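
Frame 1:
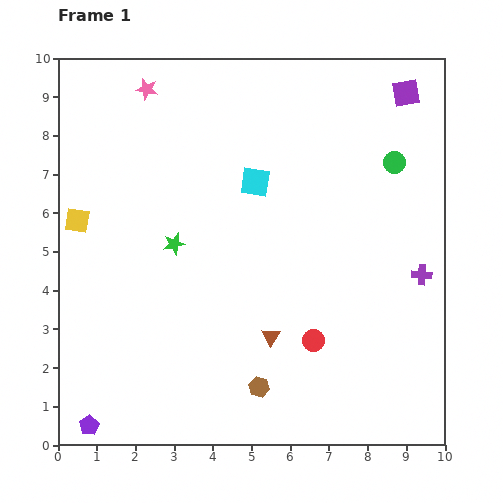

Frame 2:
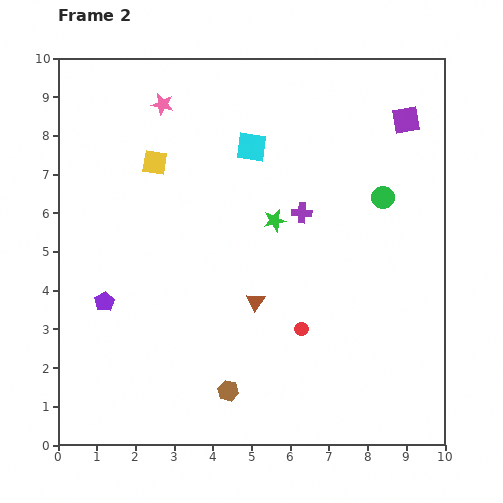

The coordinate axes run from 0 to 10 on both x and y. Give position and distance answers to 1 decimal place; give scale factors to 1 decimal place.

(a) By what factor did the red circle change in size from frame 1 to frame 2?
0.6×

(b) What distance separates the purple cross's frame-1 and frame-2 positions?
3.5

The purple cross moved from (9.4, 4.4) to (6.3, 6.0), a distance of √(3.1² + 1.6²) ≈ 3.5.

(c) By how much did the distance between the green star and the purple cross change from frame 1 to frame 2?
-5.7

Distance in frame 1: 6.4. Distance in frame 2: 0.7.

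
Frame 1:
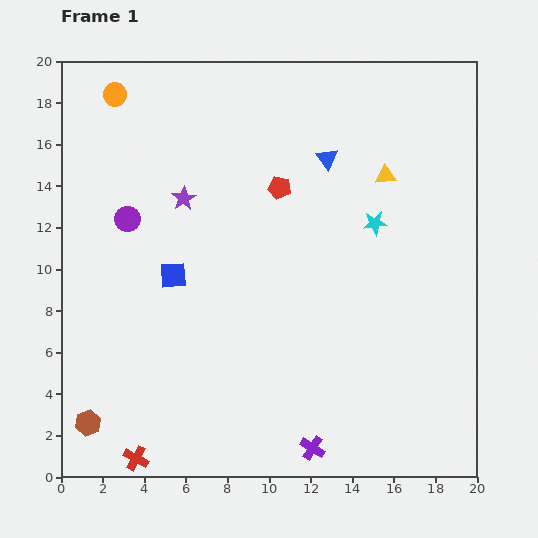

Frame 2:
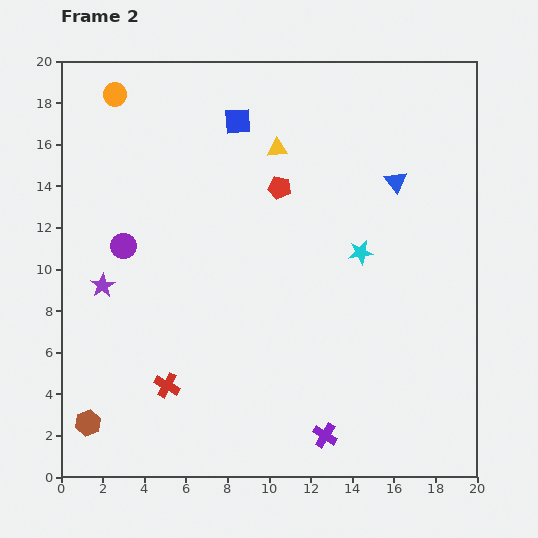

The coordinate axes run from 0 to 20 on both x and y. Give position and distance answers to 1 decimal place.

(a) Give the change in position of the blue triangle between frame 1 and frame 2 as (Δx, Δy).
(3.3, -1.1)

The blue triangle was at (12.8, 15.3) in frame 1 and (16.1, 14.2) in frame 2.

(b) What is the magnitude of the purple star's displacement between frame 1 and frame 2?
5.7

The purple star moved from (5.9, 13.4) to (2.0, 9.2), a distance of √(3.9² + 4.2²) ≈ 5.7.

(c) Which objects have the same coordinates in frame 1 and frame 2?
the brown hexagon, the red pentagon, the orange circle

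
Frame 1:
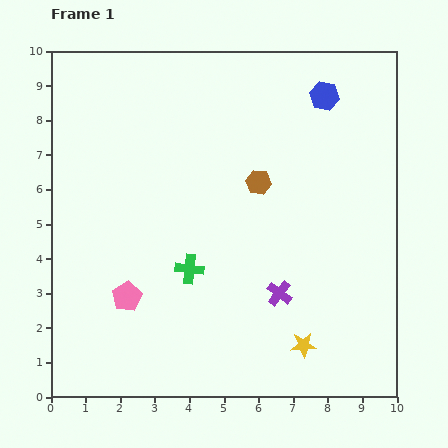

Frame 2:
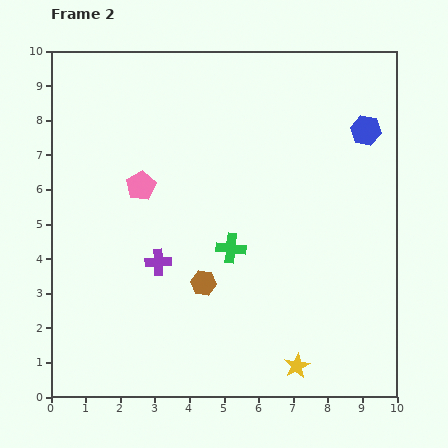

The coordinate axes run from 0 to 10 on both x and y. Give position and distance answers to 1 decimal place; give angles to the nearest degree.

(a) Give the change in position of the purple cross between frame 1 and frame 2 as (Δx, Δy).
(-3.5, 0.9)

The purple cross was at (6.6, 3.0) in frame 1 and (3.1, 3.9) in frame 2.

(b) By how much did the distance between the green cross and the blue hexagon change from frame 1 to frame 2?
-1.1

Distance in frame 1: 6.3. Distance in frame 2: 5.2.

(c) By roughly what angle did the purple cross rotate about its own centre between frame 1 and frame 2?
39° counter-clockwise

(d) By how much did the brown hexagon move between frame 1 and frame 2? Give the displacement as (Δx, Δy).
(-1.6, -2.9)

The brown hexagon was at (6.0, 6.2) in frame 1 and (4.4, 3.3) in frame 2.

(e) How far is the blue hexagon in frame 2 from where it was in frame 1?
1.6

The blue hexagon moved from (7.9, 8.7) to (9.1, 7.7), a distance of √(1.2² + 1.0²) ≈ 1.6.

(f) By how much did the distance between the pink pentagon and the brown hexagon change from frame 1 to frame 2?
-1.7

Distance in frame 1: 5.0. Distance in frame 2: 3.3.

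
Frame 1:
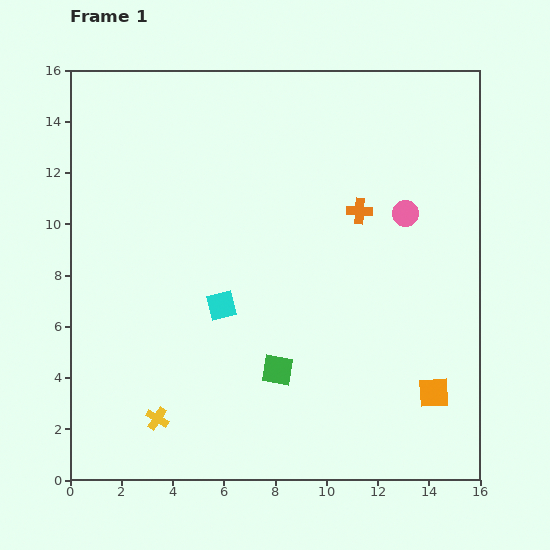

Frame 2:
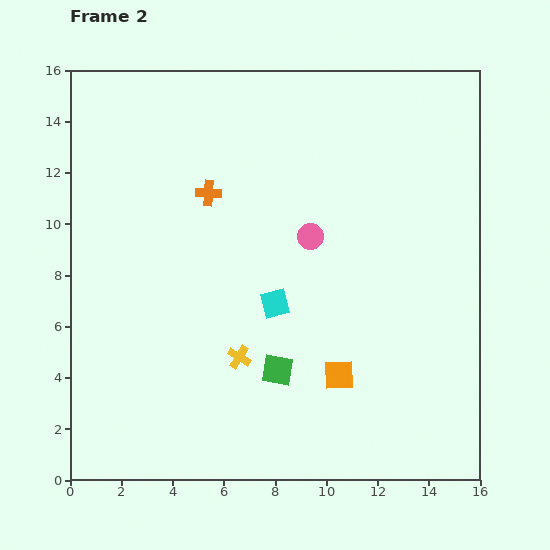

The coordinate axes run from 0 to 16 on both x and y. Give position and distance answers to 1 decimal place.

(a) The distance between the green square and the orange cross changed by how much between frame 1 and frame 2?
+0.4

Distance in frame 1: 7.0. Distance in frame 2: 7.4.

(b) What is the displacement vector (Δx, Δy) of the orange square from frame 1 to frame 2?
(-3.7, 0.7)

The orange square was at (14.2, 3.4) in frame 1 and (10.5, 4.1) in frame 2.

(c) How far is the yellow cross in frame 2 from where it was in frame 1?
4.0

The yellow cross moved from (3.4, 2.4) to (6.6, 4.8), a distance of √(3.2² + 2.4²) ≈ 4.0.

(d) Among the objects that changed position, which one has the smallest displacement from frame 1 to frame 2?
the cyan square

(moved 2.1)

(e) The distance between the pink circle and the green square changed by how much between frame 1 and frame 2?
-2.5

Distance in frame 1: 7.9. Distance in frame 2: 5.4.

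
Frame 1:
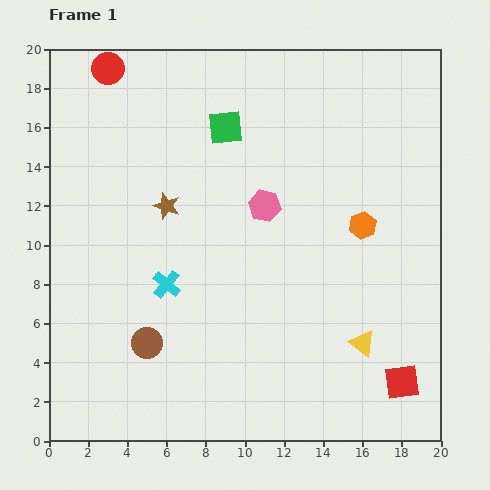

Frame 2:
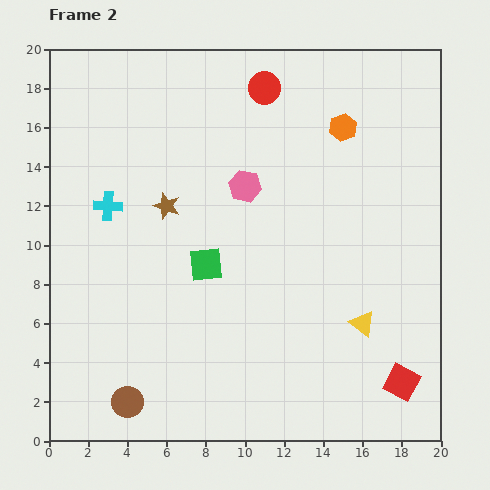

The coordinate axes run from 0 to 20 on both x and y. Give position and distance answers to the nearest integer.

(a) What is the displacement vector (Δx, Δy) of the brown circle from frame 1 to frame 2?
(-1, -3)

The brown circle was at (5, 5) in frame 1 and (4, 2) in frame 2.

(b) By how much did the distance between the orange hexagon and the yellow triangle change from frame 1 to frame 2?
+4

Distance in frame 1: 6. Distance in frame 2: 10.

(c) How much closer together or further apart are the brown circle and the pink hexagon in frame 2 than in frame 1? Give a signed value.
+4

Distance in frame 1: 9. Distance in frame 2: 13.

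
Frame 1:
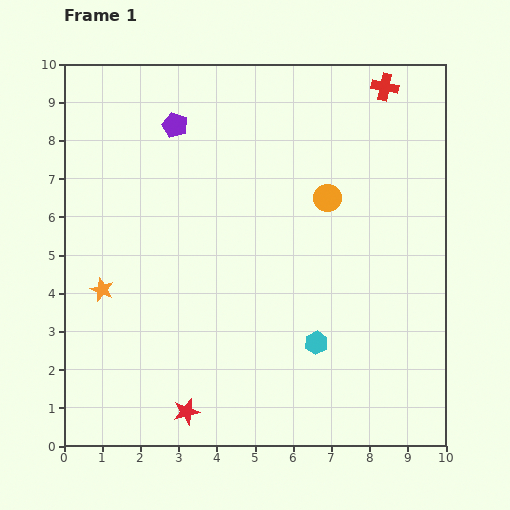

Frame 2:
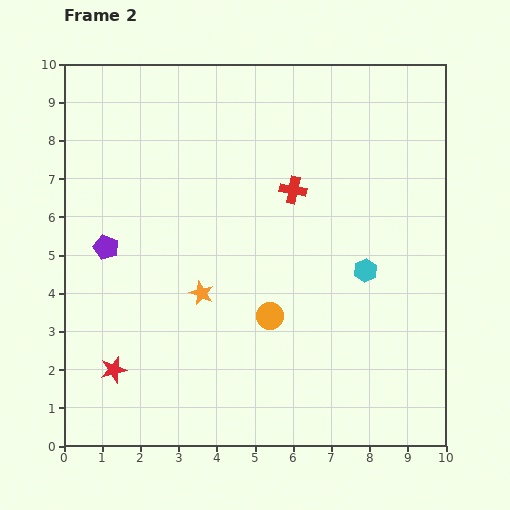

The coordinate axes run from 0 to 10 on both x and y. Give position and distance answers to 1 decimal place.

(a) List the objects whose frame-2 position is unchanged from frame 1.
none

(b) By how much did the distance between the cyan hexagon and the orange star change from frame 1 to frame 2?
-1.5

Distance in frame 1: 5.8. Distance in frame 2: 4.3.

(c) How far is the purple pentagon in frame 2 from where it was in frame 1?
3.7

The purple pentagon moved from (2.9, 8.4) to (1.1, 5.2), a distance of √(1.8² + 3.2²) ≈ 3.7.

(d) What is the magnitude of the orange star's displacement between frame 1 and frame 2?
2.6

The orange star moved from (1.0, 4.1) to (3.6, 4.0), a distance of √(2.6² + 0.1²) ≈ 2.6.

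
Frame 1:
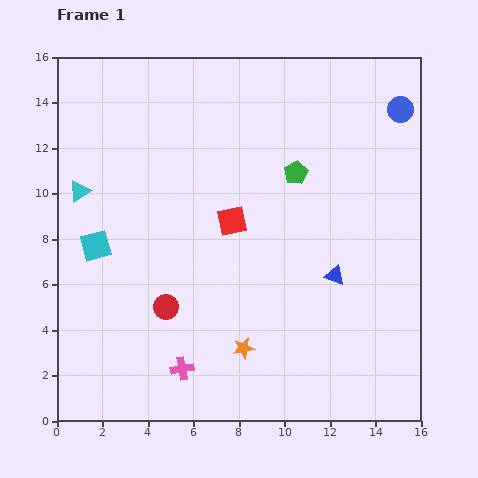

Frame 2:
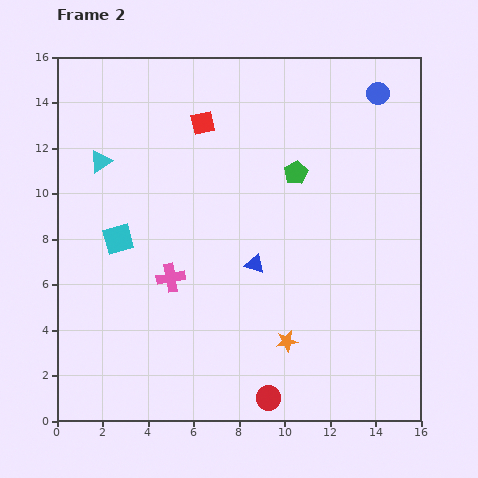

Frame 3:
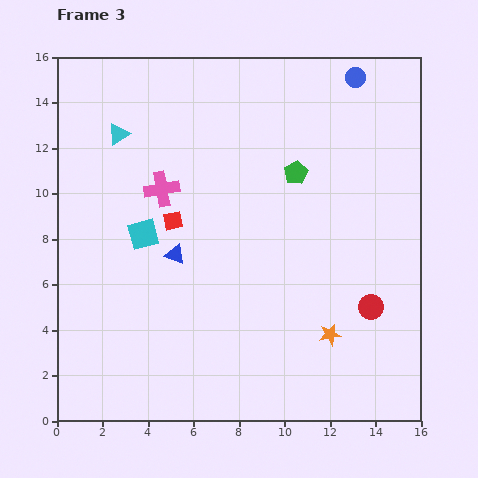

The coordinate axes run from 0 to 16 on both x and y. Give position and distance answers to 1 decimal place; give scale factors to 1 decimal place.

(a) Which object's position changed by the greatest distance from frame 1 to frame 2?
the red circle

(moved 6.0; next 4.5)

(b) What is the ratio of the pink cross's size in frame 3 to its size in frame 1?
1.5×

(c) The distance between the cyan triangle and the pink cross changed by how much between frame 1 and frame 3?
-5.9

Distance in frame 1: 9.0. Distance in frame 3: 3.1.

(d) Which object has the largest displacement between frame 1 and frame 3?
the red circle

(moved 9.0; next 8.0)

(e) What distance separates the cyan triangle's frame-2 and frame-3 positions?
1.4

The cyan triangle moved from (1.9, 11.4) to (2.7, 12.6), a distance of √(0.8² + 1.2²) ≈ 1.4.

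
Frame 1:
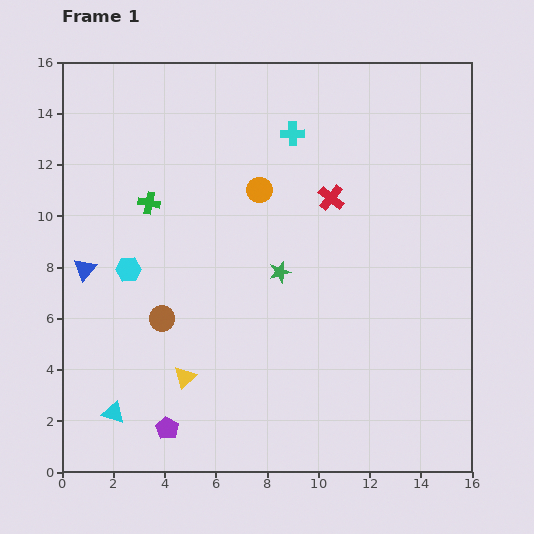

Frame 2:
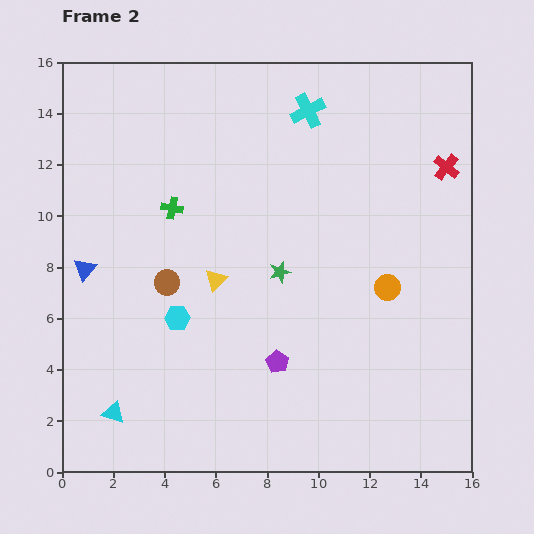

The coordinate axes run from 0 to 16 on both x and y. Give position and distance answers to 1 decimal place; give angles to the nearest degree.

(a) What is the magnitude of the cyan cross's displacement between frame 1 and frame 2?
1.1

The cyan cross moved from (9.0, 13.2) to (9.6, 14.1), a distance of √(0.6² + 0.9²) ≈ 1.1.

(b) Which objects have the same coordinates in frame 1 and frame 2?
the green star, the cyan triangle, the blue triangle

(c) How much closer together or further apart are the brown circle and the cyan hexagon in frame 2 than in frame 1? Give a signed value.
-0.8

Distance in frame 1: 2.3. Distance in frame 2: 1.5.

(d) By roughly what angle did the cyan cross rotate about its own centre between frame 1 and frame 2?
26° counter-clockwise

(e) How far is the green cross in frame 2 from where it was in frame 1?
0.9

The green cross moved from (3.4, 10.5) to (4.3, 10.3), a distance of √(0.9² + 0.2²) ≈ 0.9.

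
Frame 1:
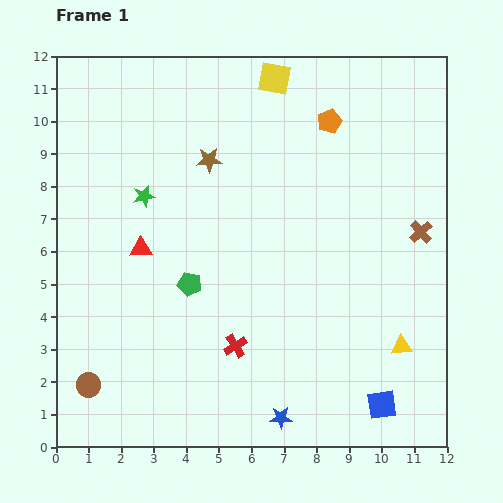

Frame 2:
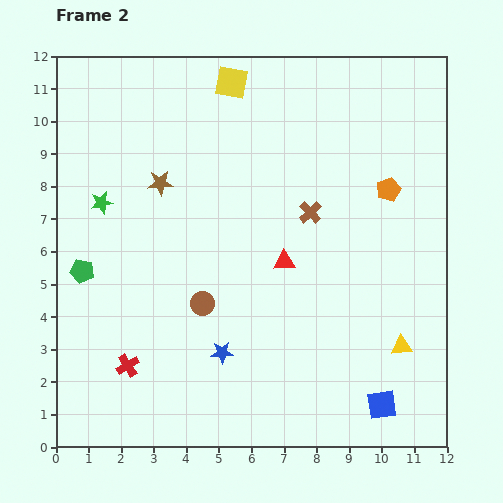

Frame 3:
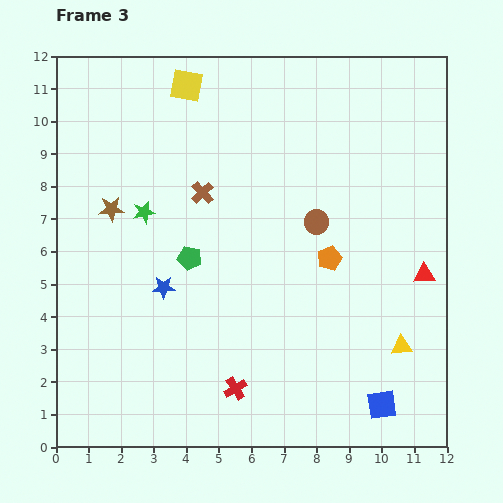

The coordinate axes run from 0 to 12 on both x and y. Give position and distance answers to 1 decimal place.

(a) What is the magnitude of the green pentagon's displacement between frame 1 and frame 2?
3.3

The green pentagon moved from (4.1, 5.0) to (0.8, 5.4), a distance of √(3.3² + 0.4²) ≈ 3.3.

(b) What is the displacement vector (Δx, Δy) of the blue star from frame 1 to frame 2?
(-1.8, 2.0)

The blue star was at (6.9, 0.9) in frame 1 and (5.1, 2.9) in frame 2.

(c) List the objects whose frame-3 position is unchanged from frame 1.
the blue square, the yellow triangle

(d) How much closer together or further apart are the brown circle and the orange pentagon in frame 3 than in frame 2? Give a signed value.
-5.5

Distance in frame 2: 6.7. Distance in frame 3: 1.2.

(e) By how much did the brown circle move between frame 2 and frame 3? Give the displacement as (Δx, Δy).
(3.5, 2.5)

The brown circle was at (4.5, 4.4) in frame 2 and (8.0, 6.9) in frame 3.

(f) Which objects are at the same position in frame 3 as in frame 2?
the blue square, the yellow triangle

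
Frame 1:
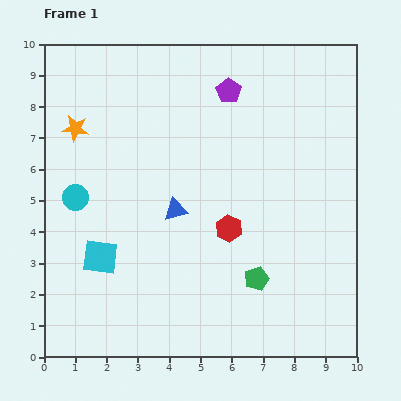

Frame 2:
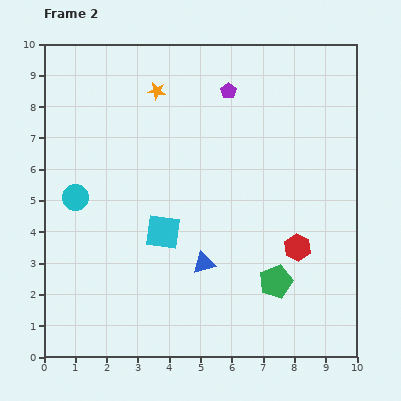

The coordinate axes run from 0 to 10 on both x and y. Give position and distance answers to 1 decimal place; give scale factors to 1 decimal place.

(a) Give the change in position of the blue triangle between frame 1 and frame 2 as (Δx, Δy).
(0.9, -1.7)

The blue triangle was at (4.2, 4.7) in frame 1 and (5.1, 3.0) in frame 2.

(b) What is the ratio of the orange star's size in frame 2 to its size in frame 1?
0.6×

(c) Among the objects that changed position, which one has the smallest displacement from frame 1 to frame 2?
the green pentagon

(moved 0.6)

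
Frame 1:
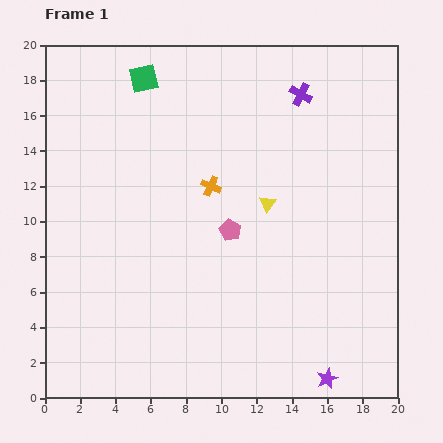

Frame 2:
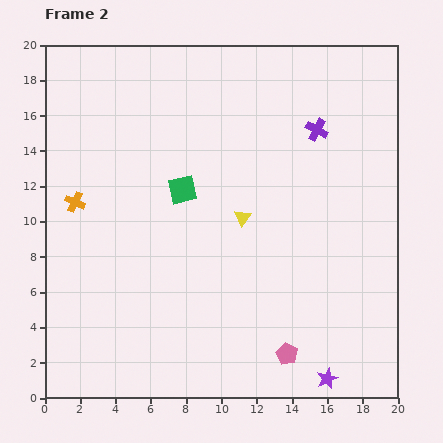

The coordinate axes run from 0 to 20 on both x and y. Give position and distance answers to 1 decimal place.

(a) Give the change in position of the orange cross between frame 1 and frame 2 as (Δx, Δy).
(-7.7, -0.9)

The orange cross was at (9.4, 12.0) in frame 1 and (1.7, 11.1) in frame 2.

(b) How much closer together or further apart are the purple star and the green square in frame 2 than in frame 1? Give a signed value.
-6.4

Distance in frame 1: 19.9. Distance in frame 2: 13.5.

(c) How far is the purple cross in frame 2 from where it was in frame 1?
2.2

The purple cross moved from (14.5, 17.2) to (15.4, 15.2), a distance of √(0.9² + 2.0²) ≈ 2.2.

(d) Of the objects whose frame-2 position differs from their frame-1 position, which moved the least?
the yellow triangle

(moved 1.6)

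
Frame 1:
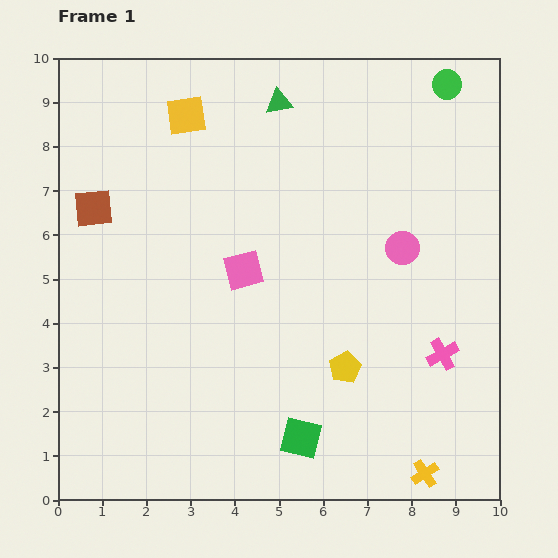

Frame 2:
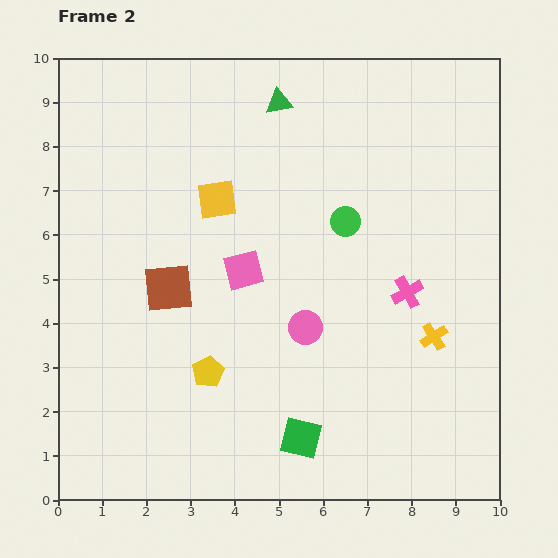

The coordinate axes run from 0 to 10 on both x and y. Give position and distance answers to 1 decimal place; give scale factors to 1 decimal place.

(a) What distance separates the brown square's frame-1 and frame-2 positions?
2.5

The brown square moved from (0.8, 6.6) to (2.5, 4.8), a distance of √(1.7² + 1.8²) ≈ 2.5.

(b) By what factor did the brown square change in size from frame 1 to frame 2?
1.3×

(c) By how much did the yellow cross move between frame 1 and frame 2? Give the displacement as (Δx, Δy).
(0.2, 3.1)

The yellow cross was at (8.3, 0.6) in frame 1 and (8.5, 3.7) in frame 2.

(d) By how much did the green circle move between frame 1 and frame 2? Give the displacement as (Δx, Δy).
(-2.3, -3.1)

The green circle was at (8.8, 9.4) in frame 1 and (6.5, 6.3) in frame 2.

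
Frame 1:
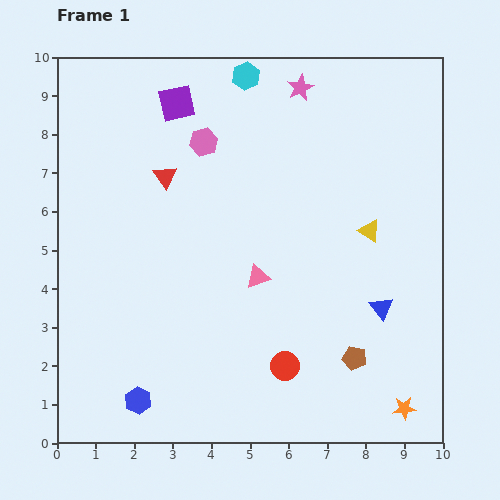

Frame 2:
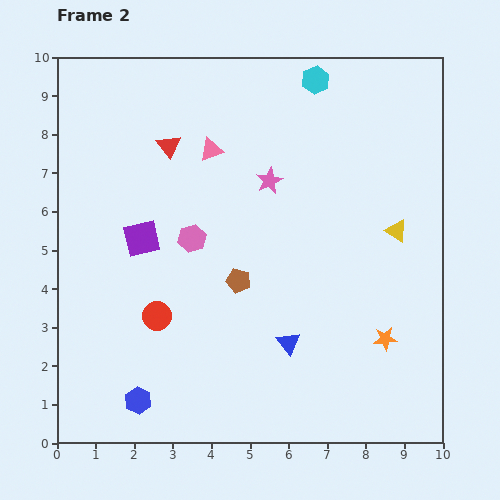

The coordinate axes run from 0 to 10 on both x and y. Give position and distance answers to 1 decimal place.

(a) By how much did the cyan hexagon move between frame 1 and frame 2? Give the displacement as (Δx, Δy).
(1.8, -0.1)

The cyan hexagon was at (4.9, 9.5) in frame 1 and (6.7, 9.4) in frame 2.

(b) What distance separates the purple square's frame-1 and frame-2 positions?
3.6

The purple square moved from (3.1, 8.8) to (2.2, 5.3), a distance of √(0.9² + 3.5²) ≈ 3.6.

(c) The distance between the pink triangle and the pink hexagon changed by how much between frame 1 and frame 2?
-1.4

Distance in frame 1: 3.8. Distance in frame 2: 2.4.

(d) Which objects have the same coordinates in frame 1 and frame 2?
the blue hexagon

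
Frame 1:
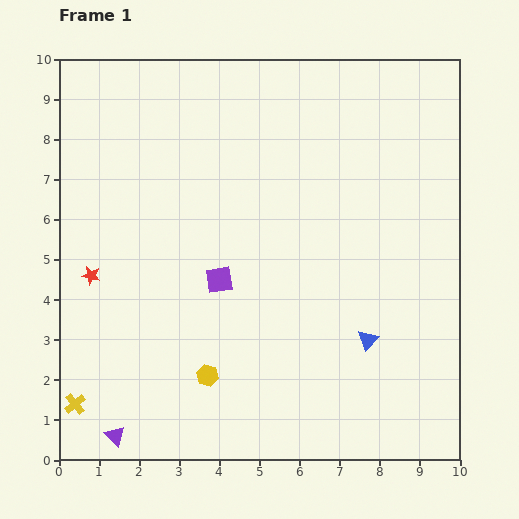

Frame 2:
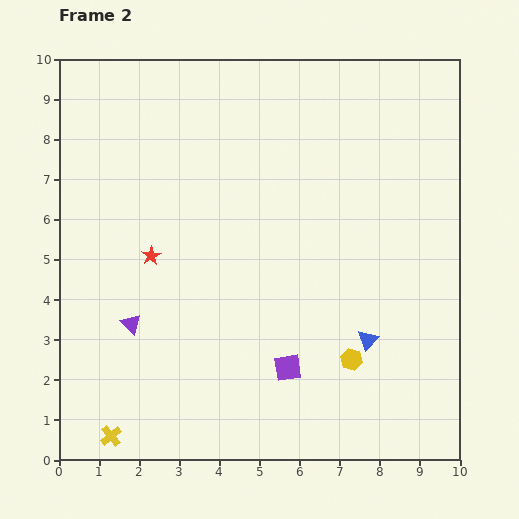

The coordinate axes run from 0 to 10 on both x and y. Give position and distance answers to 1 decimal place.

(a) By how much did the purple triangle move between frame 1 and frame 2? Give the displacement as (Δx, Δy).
(0.4, 2.8)

The purple triangle was at (1.4, 0.6) in frame 1 and (1.8, 3.4) in frame 2.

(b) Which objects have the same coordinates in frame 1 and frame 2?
the blue triangle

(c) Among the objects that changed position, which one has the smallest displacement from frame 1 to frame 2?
the yellow cross

(moved 1.2)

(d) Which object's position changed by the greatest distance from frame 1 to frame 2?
the yellow hexagon

(moved 3.6; next 2.8)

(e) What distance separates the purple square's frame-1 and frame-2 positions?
2.8

The purple square moved from (4.0, 4.5) to (5.7, 2.3), a distance of √(1.7² + 2.2²) ≈ 2.8.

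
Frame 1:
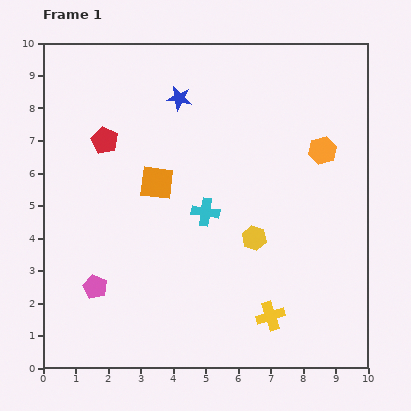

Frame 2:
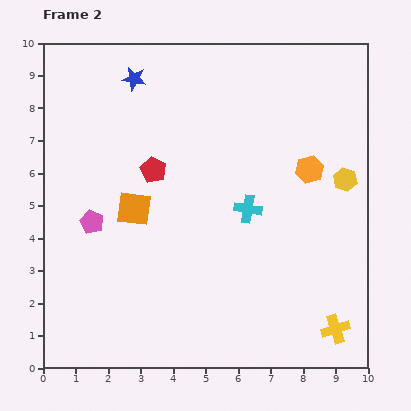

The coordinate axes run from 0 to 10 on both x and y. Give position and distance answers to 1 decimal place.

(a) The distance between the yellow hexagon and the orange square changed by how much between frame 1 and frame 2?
+3.2

Distance in frame 1: 3.4. Distance in frame 2: 6.6.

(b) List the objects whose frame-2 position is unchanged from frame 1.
none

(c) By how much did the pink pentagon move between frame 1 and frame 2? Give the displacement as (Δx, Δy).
(-0.1, 2.0)

The pink pentagon was at (1.6, 2.5) in frame 1 and (1.5, 4.5) in frame 2.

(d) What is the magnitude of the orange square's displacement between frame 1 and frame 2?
1.1

The orange square moved from (3.5, 5.7) to (2.8, 4.9), a distance of √(0.7² + 0.8²) ≈ 1.1.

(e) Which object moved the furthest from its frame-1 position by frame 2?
the yellow hexagon

(moved 3.3; next 2.0)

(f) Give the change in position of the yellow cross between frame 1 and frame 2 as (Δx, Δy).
(2.0, -0.4)

The yellow cross was at (7.0, 1.6) in frame 1 and (9.0, 1.2) in frame 2.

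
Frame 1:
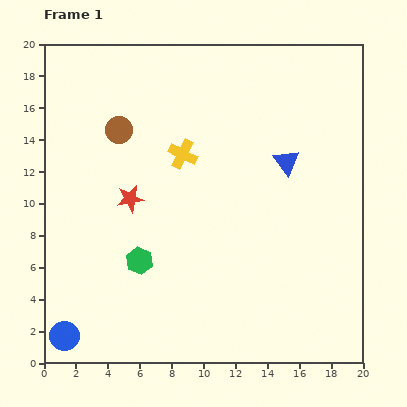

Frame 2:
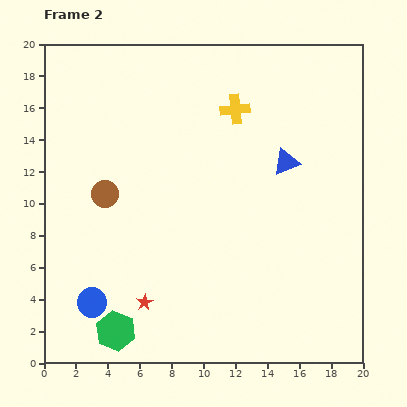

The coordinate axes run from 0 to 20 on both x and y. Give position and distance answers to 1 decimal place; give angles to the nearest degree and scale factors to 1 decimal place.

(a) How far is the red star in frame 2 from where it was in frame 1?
6.6

The red star moved from (5.4, 10.3) to (6.3, 3.8), a distance of √(0.9² + 6.5²) ≈ 6.6.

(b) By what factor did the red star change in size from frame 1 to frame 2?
0.6×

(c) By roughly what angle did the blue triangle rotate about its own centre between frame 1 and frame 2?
45° clockwise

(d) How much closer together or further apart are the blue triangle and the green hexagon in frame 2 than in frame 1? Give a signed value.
+4.0

Distance in frame 1: 11.1. Distance in frame 2: 15.1.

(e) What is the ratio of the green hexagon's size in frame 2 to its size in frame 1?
1.5×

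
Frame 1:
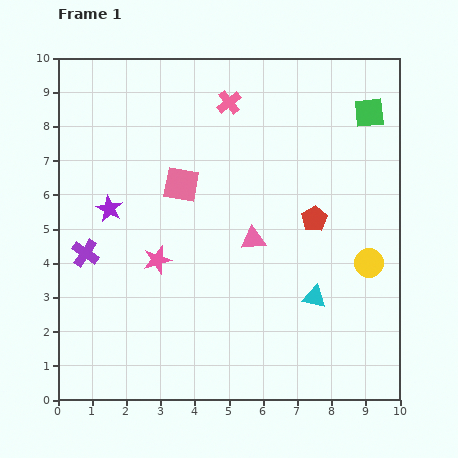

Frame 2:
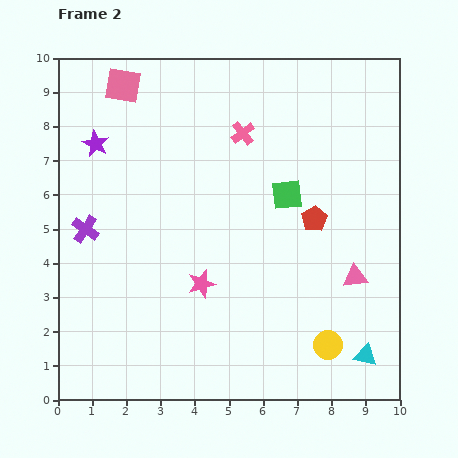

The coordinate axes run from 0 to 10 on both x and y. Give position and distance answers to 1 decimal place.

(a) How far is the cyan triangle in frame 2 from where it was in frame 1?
2.3

The cyan triangle moved from (7.5, 3.0) to (9.0, 1.3), a distance of √(1.5² + 1.7²) ≈ 2.3.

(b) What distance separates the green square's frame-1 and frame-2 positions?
3.4

The green square moved from (9.1, 8.4) to (6.7, 6.0), a distance of √(2.4² + 2.4²) ≈ 3.4.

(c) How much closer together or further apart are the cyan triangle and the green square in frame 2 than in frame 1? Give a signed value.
-0.4

Distance in frame 1: 5.6. Distance in frame 2: 5.2.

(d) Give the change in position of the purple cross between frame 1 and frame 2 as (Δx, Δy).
(0.0, 0.7)

The purple cross was at (0.8, 4.3) in frame 1 and (0.8, 5.0) in frame 2.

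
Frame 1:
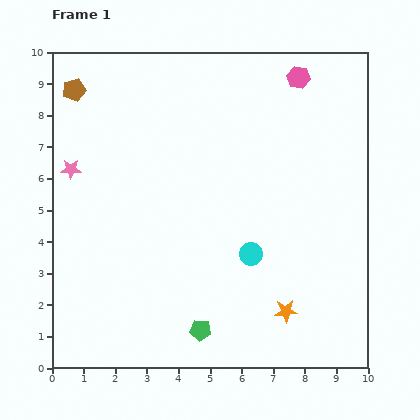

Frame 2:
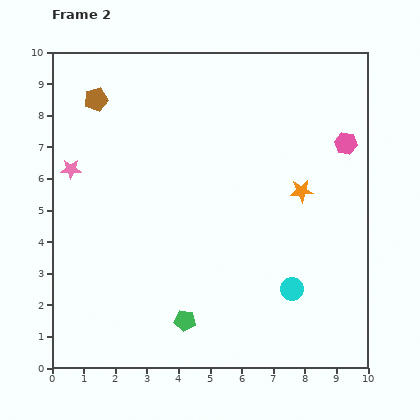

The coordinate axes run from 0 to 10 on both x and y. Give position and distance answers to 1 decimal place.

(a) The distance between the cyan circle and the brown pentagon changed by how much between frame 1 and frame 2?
+1.0

Distance in frame 1: 7.6. Distance in frame 2: 8.6.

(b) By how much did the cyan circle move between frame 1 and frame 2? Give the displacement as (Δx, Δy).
(1.3, -1.1)

The cyan circle was at (6.3, 3.6) in frame 1 and (7.6, 2.5) in frame 2.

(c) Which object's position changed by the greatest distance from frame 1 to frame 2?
the orange star

(moved 3.8; next 2.6)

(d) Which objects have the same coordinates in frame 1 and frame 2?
the pink star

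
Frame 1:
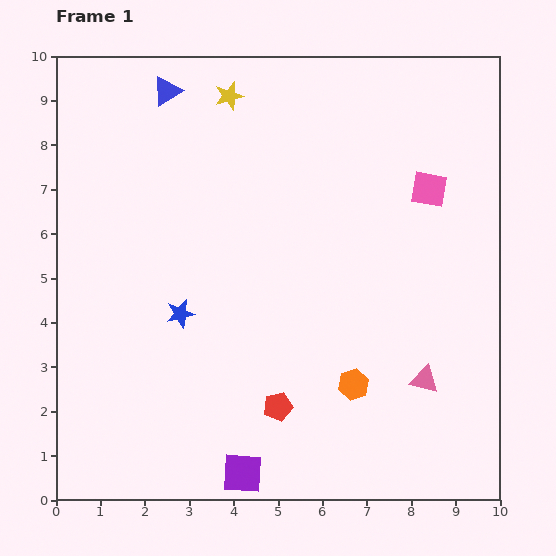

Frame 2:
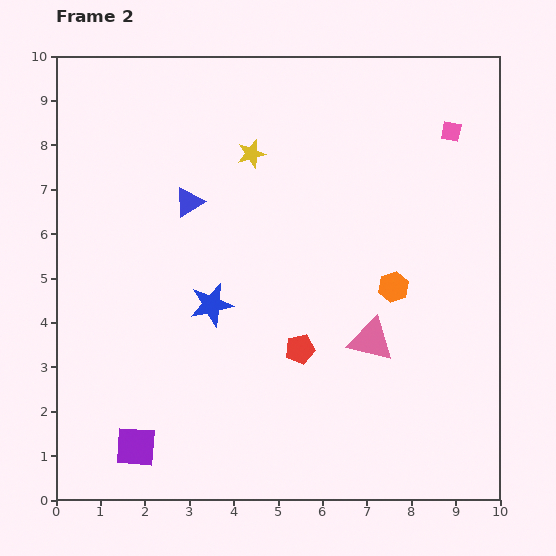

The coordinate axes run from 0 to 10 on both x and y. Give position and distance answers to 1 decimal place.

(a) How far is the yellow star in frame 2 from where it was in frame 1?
1.4

The yellow star moved from (3.9, 9.1) to (4.4, 7.8), a distance of √(0.5² + 1.3²) ≈ 1.4.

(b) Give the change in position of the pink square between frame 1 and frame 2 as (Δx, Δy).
(0.5, 1.3)

The pink square was at (8.4, 7.0) in frame 1 and (8.9, 8.3) in frame 2.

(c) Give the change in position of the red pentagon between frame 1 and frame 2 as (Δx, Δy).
(0.5, 1.3)

The red pentagon was at (5.0, 2.1) in frame 1 and (5.5, 3.4) in frame 2.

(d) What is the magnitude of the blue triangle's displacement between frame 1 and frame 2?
2.5

The blue triangle moved from (2.5, 9.2) to (3.0, 6.7), a distance of √(0.5² + 2.5²) ≈ 2.5.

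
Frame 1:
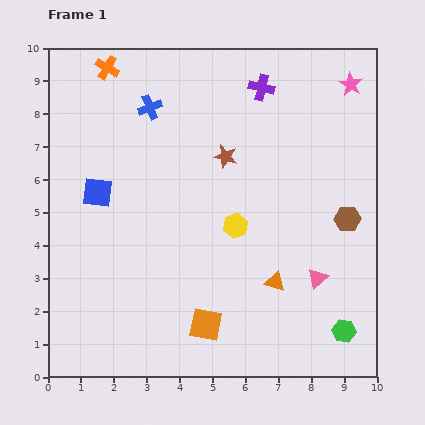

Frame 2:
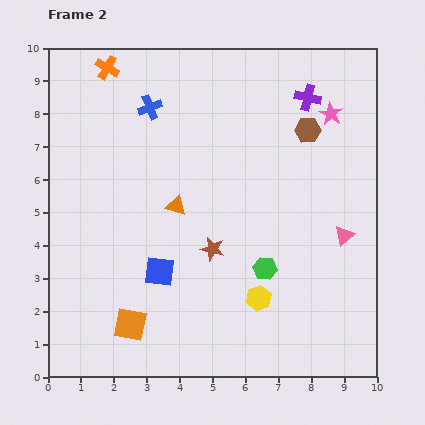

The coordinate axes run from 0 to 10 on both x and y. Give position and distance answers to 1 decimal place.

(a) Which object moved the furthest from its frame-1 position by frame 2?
the orange triangle

(moved 3.8; next 3.1)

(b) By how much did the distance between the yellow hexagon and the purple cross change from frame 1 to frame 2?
+2.0

Distance in frame 1: 4.3. Distance in frame 2: 6.3.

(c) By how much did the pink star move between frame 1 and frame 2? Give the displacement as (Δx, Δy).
(-0.6, -0.9)

The pink star was at (9.2, 8.9) in frame 1 and (8.6, 8.0) in frame 2.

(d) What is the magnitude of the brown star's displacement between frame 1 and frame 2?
2.8

The brown star moved from (5.4, 6.7) to (5.0, 3.9), a distance of √(0.4² + 2.8²) ≈ 2.8.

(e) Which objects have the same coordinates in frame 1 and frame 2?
the orange cross, the blue cross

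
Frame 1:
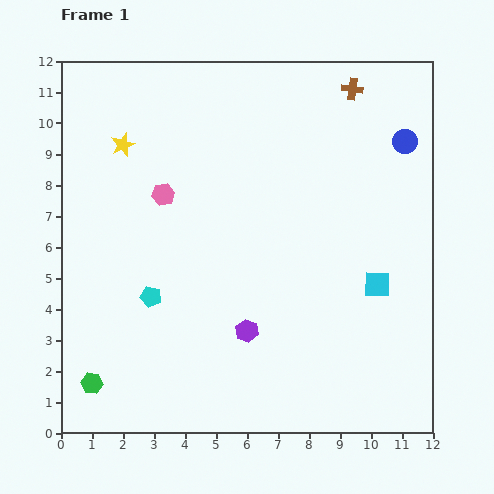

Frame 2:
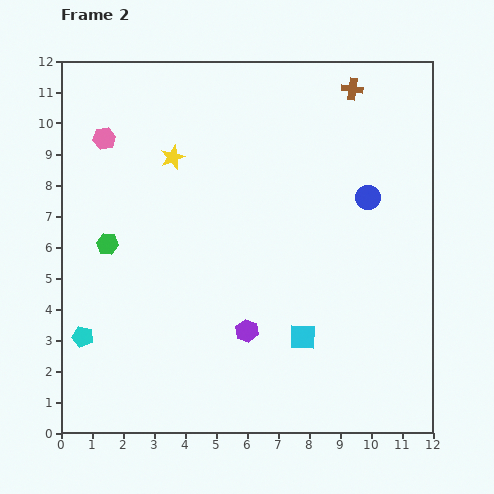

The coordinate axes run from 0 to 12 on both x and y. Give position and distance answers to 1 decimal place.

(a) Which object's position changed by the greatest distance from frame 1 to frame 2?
the green hexagon

(moved 4.5; next 2.9)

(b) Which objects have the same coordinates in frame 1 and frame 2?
the brown cross, the purple hexagon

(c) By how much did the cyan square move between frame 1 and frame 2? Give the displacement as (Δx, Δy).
(-2.4, -1.7)

The cyan square was at (10.2, 4.8) in frame 1 and (7.8, 3.1) in frame 2.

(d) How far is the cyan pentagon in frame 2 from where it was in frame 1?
2.6

The cyan pentagon moved from (2.9, 4.4) to (0.7, 3.1), a distance of √(2.2² + 1.3²) ≈ 2.6.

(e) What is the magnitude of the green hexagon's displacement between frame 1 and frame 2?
4.5

The green hexagon moved from (1.0, 1.6) to (1.5, 6.1), a distance of √(0.5² + 4.5²) ≈ 4.5.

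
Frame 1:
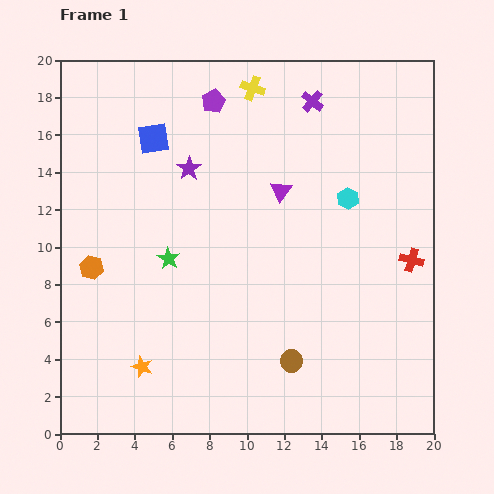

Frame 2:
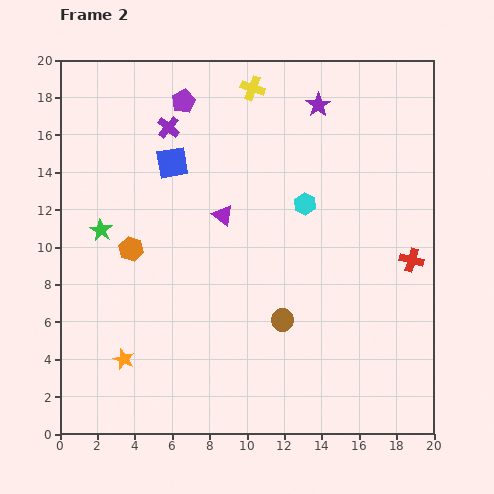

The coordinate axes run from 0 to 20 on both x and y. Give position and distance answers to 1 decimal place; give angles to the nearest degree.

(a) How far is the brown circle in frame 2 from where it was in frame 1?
2.3

The brown circle moved from (12.4, 3.9) to (11.9, 6.1), a distance of √(0.5² + 2.2²) ≈ 2.3.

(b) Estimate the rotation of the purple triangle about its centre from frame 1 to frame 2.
26° counter-clockwise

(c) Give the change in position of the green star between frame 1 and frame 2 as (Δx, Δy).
(-3.6, 1.5)

The green star was at (5.8, 9.4) in frame 1 and (2.2, 10.9) in frame 2.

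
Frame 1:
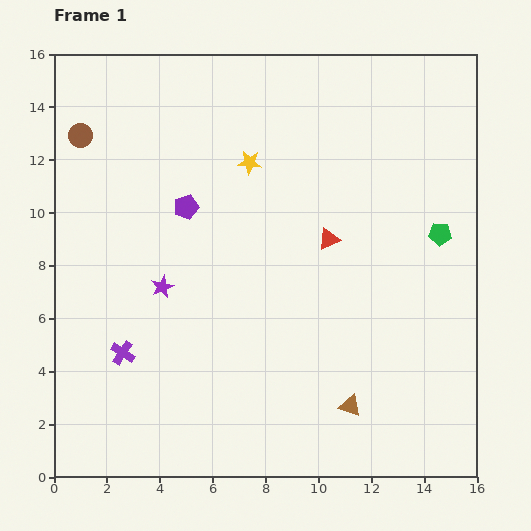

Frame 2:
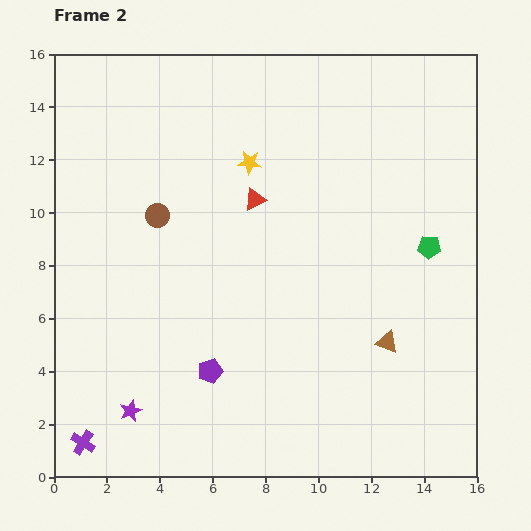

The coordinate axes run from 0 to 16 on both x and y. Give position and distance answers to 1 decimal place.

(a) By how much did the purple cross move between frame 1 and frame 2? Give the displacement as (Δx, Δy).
(-1.5, -3.4)

The purple cross was at (2.6, 4.7) in frame 1 and (1.1, 1.3) in frame 2.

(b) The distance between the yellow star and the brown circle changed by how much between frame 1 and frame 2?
-2.5

Distance in frame 1: 6.5. Distance in frame 2: 4.0.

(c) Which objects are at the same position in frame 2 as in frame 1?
the yellow star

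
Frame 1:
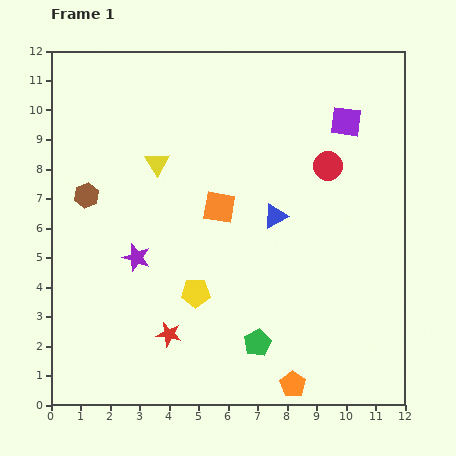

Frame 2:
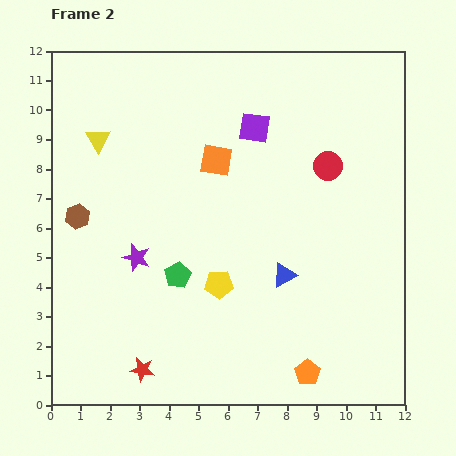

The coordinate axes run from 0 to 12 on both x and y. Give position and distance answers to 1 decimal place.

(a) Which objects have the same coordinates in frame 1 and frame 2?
the red circle, the purple star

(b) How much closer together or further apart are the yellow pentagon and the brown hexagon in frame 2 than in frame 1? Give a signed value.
+0.3

Distance in frame 1: 5.0. Distance in frame 2: 5.3.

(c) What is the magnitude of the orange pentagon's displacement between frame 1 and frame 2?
0.6

The orange pentagon moved from (8.2, 0.7) to (8.7, 1.1), a distance of √(0.5² + 0.4²) ≈ 0.6.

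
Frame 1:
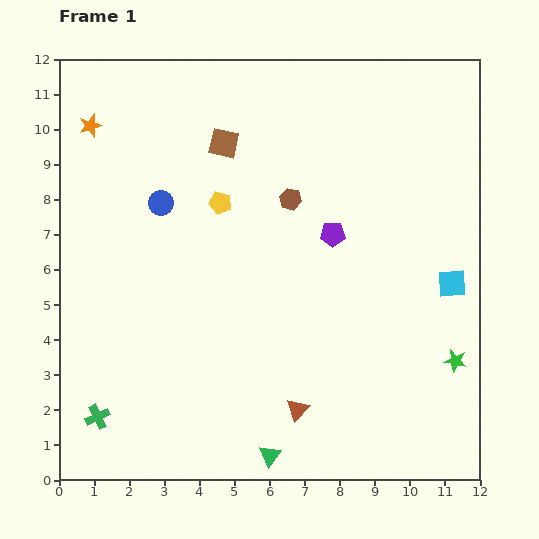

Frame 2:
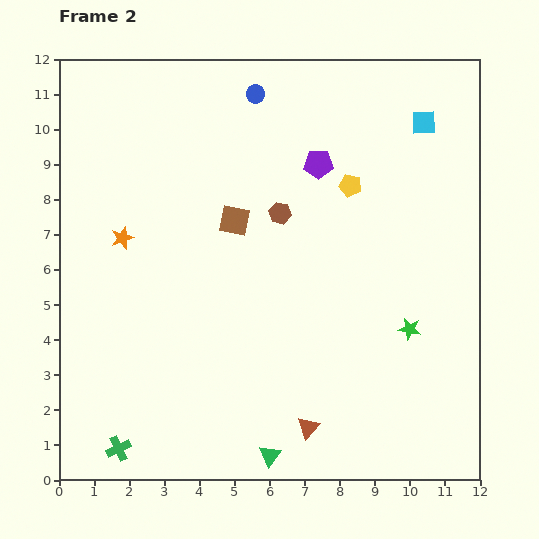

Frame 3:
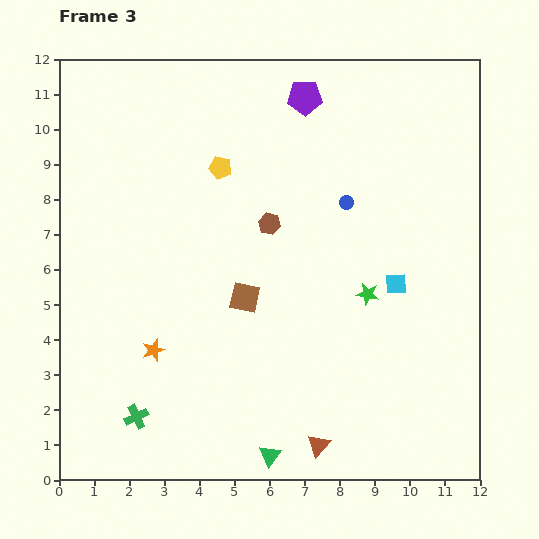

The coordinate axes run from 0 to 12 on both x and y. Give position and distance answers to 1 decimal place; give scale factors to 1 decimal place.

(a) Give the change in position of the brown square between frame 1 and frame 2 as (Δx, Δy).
(0.3, -2.2)

The brown square was at (4.7, 9.6) in frame 1 and (5.0, 7.4) in frame 2.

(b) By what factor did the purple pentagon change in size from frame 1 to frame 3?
1.4×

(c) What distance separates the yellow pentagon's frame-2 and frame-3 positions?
3.7

The yellow pentagon moved from (8.3, 8.4) to (4.6, 8.9), a distance of √(3.7² + 0.5²) ≈ 3.7.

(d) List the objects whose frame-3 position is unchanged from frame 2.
the green triangle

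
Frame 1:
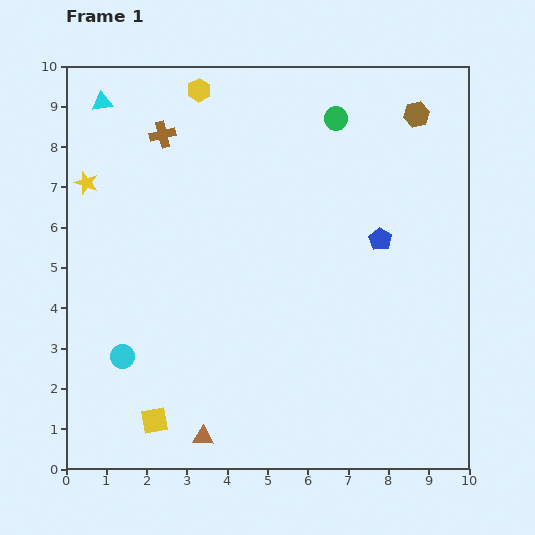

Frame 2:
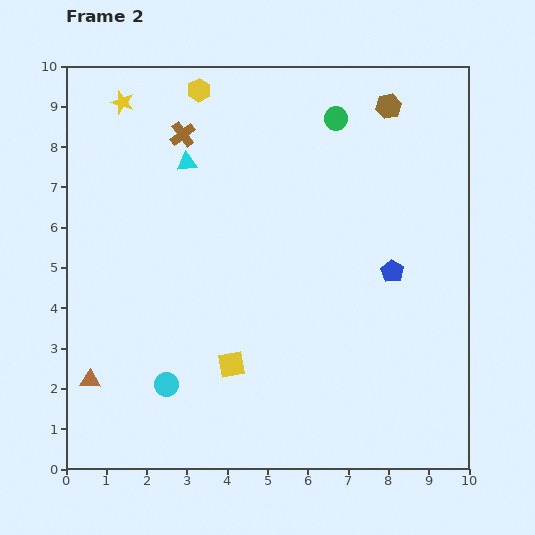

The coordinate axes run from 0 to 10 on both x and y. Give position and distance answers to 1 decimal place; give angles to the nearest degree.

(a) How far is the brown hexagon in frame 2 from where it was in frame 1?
0.7

The brown hexagon moved from (8.7, 8.8) to (8.0, 9.0), a distance of √(0.7² + 0.2²) ≈ 0.7.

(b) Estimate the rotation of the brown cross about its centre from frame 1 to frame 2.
23° counter-clockwise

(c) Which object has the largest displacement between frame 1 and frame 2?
the brown triangle

(moved 3.1; next 2.6)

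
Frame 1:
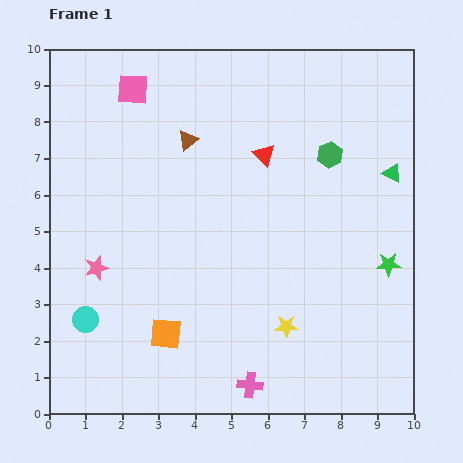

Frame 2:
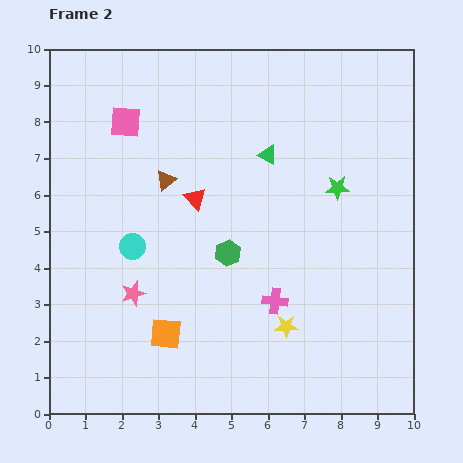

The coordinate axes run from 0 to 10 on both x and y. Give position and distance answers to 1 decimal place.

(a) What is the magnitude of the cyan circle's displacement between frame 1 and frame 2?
2.4

The cyan circle moved from (1.0, 2.6) to (2.3, 4.6), a distance of √(1.3² + 2.0²) ≈ 2.4.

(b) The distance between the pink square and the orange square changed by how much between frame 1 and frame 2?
-0.9

Distance in frame 1: 6.8. Distance in frame 2: 5.9.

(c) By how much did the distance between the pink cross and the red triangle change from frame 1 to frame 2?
-2.7

Distance in frame 1: 6.3. Distance in frame 2: 3.6.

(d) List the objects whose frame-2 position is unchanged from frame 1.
the yellow star, the orange square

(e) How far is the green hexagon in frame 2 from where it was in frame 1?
3.9

The green hexagon moved from (7.7, 7.1) to (4.9, 4.4), a distance of √(2.8² + 2.7²) ≈ 3.9.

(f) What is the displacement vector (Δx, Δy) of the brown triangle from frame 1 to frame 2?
(-0.6, -1.1)

The brown triangle was at (3.8, 7.5) in frame 1 and (3.2, 6.4) in frame 2.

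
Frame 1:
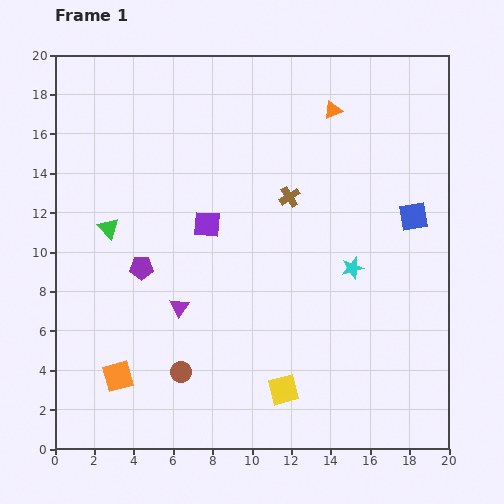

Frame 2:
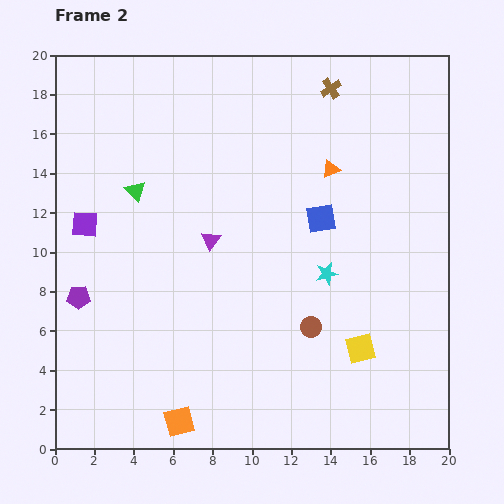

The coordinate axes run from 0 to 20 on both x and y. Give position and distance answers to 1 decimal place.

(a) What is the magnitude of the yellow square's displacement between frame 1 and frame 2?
4.4

The yellow square moved from (11.6, 3.0) to (15.5, 5.1), a distance of √(3.9² + 2.1²) ≈ 4.4.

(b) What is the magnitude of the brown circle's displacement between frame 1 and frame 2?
7.0

The brown circle moved from (6.4, 3.9) to (13.0, 6.2), a distance of √(6.6² + 2.3²) ≈ 7.0.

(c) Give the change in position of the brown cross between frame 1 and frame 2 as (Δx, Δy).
(2.1, 5.5)

The brown cross was at (11.9, 12.8) in frame 1 and (14.0, 18.3) in frame 2.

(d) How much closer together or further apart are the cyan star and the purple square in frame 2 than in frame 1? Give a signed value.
+4.9

Distance in frame 1: 7.7. Distance in frame 2: 12.6.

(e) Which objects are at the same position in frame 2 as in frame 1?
none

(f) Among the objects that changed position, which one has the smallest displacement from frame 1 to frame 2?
the cyan star

(moved 1.3)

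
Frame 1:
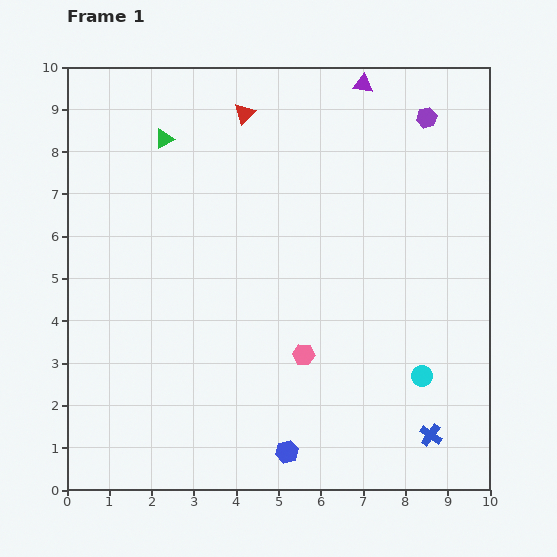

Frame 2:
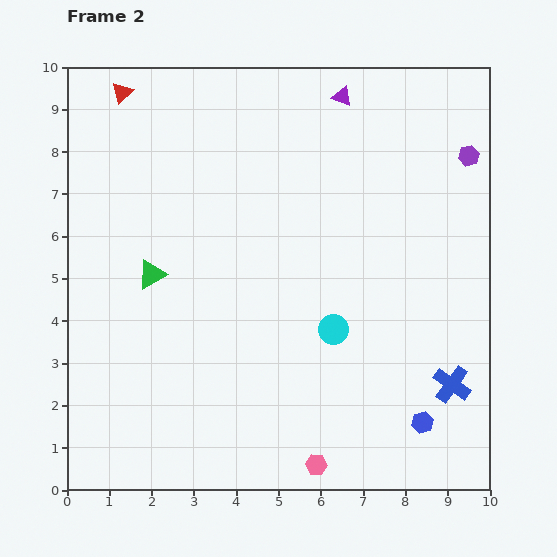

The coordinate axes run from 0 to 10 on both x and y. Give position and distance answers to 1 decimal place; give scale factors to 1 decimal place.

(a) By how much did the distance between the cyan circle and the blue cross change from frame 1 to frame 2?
+1.7

Distance in frame 1: 1.4. Distance in frame 2: 3.1.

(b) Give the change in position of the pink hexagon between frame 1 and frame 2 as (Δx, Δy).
(0.3, -2.6)

The pink hexagon was at (5.6, 3.2) in frame 1 and (5.9, 0.6) in frame 2.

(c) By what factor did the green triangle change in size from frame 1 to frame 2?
1.5×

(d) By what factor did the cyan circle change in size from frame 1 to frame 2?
1.4×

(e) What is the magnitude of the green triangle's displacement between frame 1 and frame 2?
3.2

The green triangle moved from (2.3, 8.3) to (2.0, 5.1), a distance of √(0.3² + 3.2²) ≈ 3.2.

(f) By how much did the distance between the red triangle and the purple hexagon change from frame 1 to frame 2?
+4.0

Distance in frame 1: 4.3. Distance in frame 2: 8.3.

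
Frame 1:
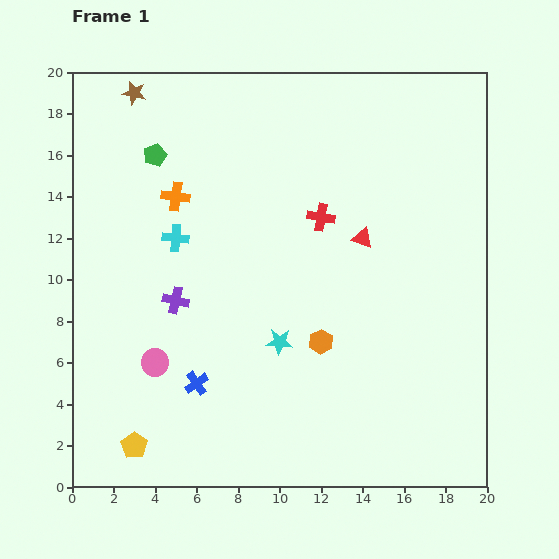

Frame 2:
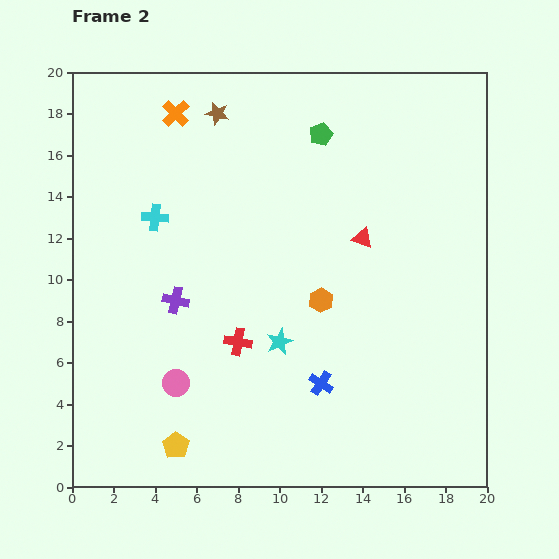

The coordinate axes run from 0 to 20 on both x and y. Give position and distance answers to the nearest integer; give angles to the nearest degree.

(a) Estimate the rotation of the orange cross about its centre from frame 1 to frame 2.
38° clockwise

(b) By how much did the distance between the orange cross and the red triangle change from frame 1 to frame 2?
+2

Distance in frame 1: 9. Distance in frame 2: 11.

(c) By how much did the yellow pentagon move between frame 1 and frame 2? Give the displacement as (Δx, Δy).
(2, 0)

The yellow pentagon was at (3, 2) in frame 1 and (5, 2) in frame 2.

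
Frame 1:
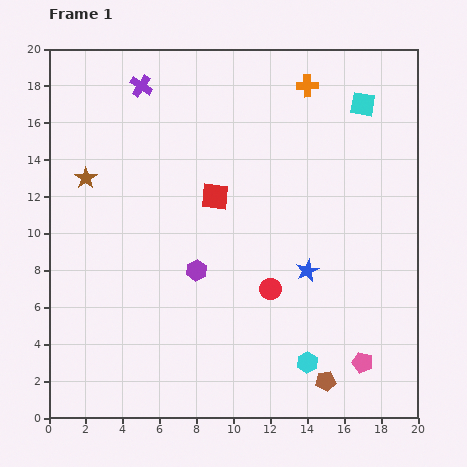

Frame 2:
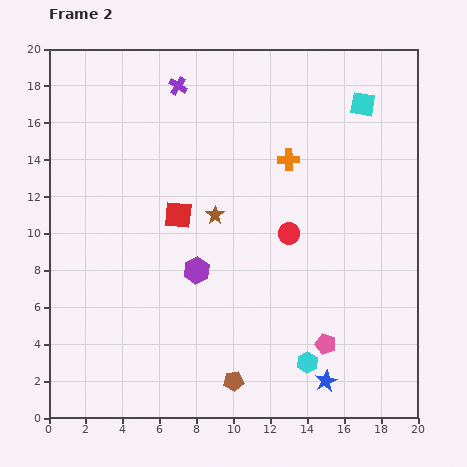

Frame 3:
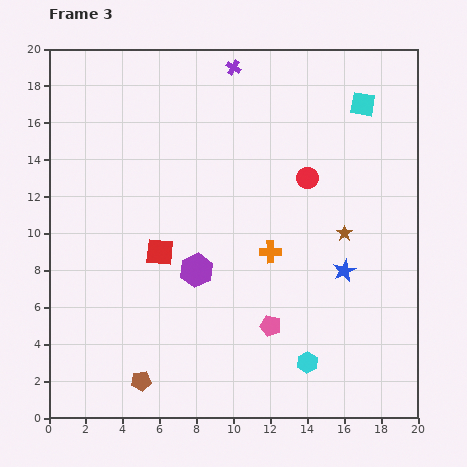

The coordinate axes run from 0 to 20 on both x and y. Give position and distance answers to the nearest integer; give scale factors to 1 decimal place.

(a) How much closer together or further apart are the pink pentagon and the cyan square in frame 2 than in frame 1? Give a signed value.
-1

Distance in frame 1: 14. Distance in frame 2: 13.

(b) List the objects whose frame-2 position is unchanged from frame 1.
the cyan hexagon, the purple hexagon, the cyan square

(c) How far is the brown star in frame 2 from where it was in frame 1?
7

The brown star moved from (2, 13) to (9, 11), a distance of √(7² + 2²) ≈ 7.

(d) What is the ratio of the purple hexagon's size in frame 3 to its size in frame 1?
1.6×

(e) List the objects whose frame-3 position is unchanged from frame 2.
the cyan hexagon, the purple hexagon, the cyan square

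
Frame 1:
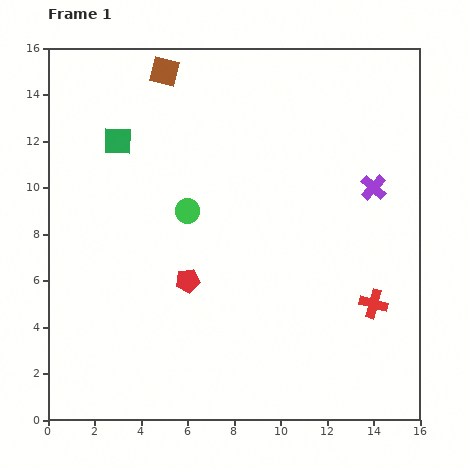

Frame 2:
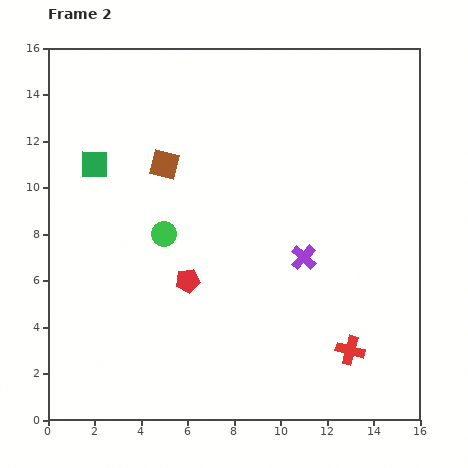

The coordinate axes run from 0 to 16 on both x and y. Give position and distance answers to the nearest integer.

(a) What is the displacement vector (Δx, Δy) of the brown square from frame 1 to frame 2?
(0, -4)

The brown square was at (5, 15) in frame 1 and (5, 11) in frame 2.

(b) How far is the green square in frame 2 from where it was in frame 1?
1

The green square moved from (3, 12) to (2, 11), a distance of √(1² + 1²) ≈ 1.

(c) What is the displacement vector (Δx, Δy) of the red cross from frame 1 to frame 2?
(-1, -2)

The red cross was at (14, 5) in frame 1 and (13, 3) in frame 2.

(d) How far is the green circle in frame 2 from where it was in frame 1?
1

The green circle moved from (6, 9) to (5, 8), a distance of √(1² + 1²) ≈ 1.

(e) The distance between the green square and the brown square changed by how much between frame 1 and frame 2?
-1

Distance in frame 1: 4. Distance in frame 2: 3.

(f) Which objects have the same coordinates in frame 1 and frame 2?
the red pentagon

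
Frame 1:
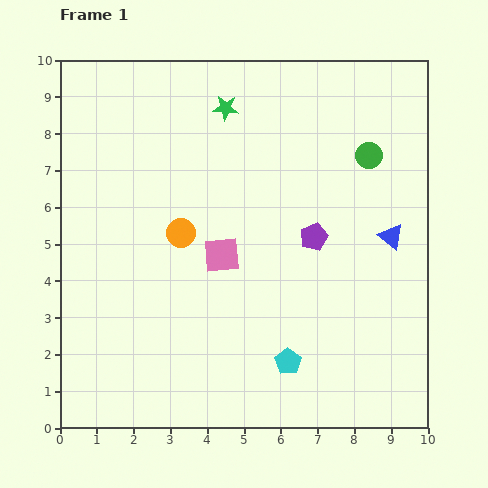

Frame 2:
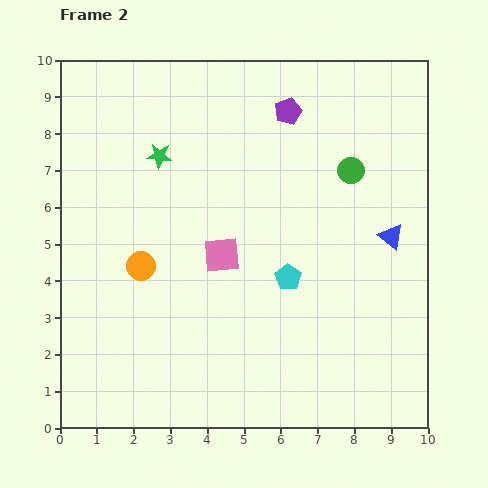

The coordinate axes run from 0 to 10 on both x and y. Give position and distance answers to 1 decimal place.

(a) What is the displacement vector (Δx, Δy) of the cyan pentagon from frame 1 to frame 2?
(0.0, 2.3)

The cyan pentagon was at (6.2, 1.8) in frame 1 and (6.2, 4.1) in frame 2.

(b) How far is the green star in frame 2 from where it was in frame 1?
2.2

The green star moved from (4.5, 8.7) to (2.7, 7.4), a distance of √(1.8² + 1.3²) ≈ 2.2.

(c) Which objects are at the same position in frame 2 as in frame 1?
the blue triangle, the pink square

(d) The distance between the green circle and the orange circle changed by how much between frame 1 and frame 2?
+0.8

Distance in frame 1: 5.5. Distance in frame 2: 6.3.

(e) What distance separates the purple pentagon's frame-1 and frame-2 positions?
3.5

The purple pentagon moved from (6.9, 5.2) to (6.2, 8.6), a distance of √(0.7² + 3.4²) ≈ 3.5.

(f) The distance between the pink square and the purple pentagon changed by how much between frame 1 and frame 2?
+1.8

Distance in frame 1: 2.5. Distance in frame 2: 4.3.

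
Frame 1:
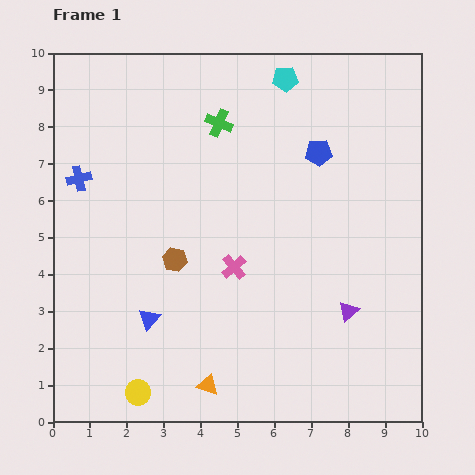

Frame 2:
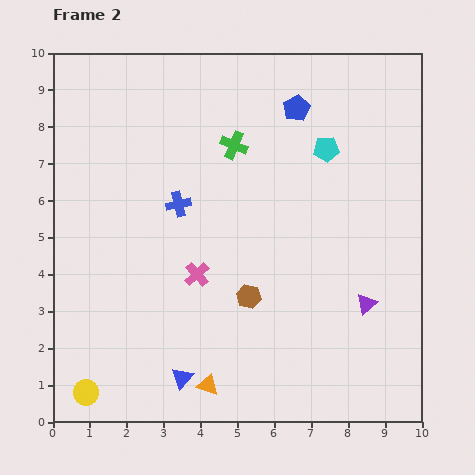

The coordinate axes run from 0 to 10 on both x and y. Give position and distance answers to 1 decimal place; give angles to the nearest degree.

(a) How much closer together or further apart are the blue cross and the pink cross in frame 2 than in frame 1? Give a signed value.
-2.8

Distance in frame 1: 4.8. Distance in frame 2: 2.0.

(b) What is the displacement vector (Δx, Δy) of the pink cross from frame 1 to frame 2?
(-1.0, -0.2)

The pink cross was at (4.9, 4.2) in frame 1 and (3.9, 4.0) in frame 2.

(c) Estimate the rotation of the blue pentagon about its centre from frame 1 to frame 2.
26° counter-clockwise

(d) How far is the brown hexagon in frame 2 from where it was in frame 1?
2.2

The brown hexagon moved from (3.3, 4.4) to (5.3, 3.4), a distance of √(2.0² + 1.0²) ≈ 2.2.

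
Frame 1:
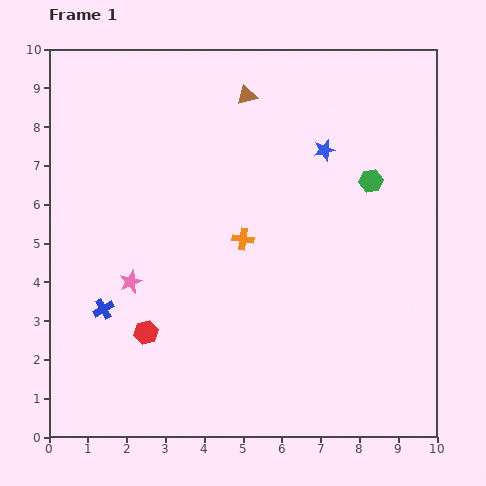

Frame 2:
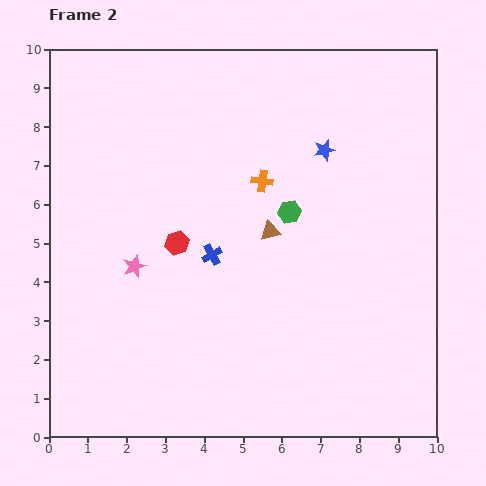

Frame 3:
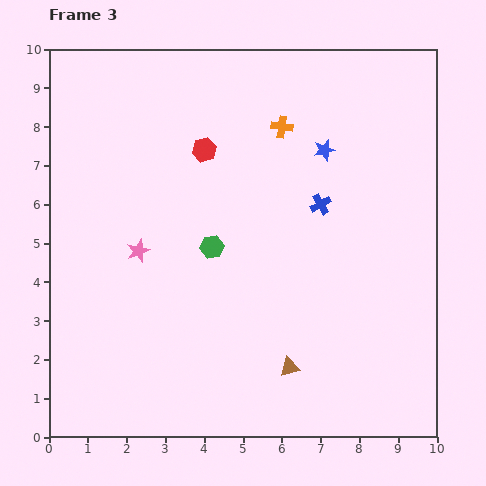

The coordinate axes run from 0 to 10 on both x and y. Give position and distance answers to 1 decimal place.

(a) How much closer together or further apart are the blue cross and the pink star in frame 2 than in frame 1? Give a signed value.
+1.0

Distance in frame 1: 1.0. Distance in frame 2: 2.0.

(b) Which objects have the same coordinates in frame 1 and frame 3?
the blue star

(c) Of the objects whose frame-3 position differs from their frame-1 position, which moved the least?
the pink star

(moved 0.8)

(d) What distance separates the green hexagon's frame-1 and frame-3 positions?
4.4

The green hexagon moved from (8.3, 6.6) to (4.2, 4.9), a distance of √(4.1² + 1.7²) ≈ 4.4.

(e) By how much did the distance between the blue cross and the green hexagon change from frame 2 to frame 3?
+0.7

Distance in frame 2: 2.3. Distance in frame 3: 3.0.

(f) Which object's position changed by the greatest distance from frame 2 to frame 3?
the brown triangle

(moved 3.5; next 3.1)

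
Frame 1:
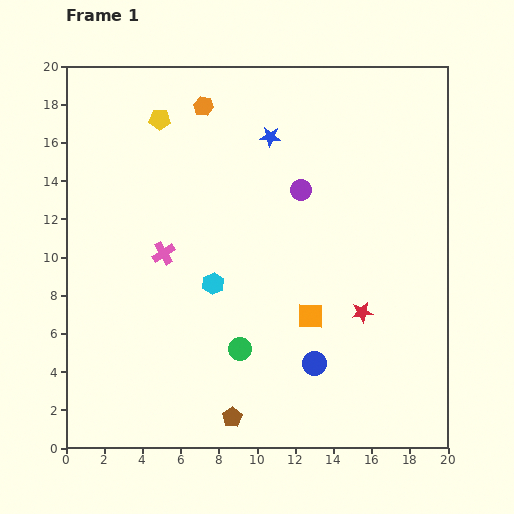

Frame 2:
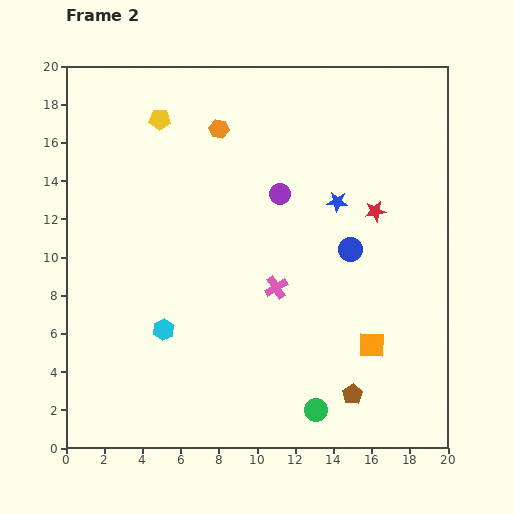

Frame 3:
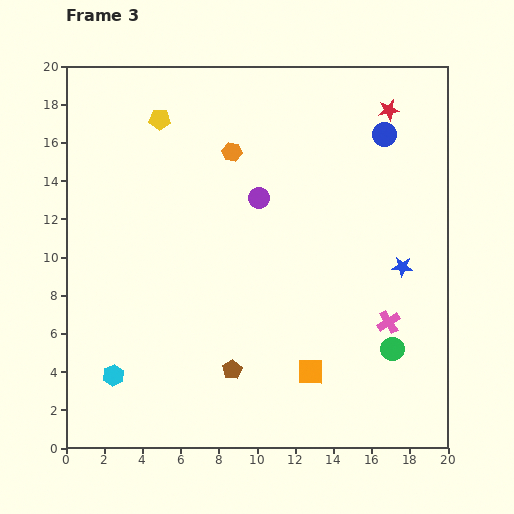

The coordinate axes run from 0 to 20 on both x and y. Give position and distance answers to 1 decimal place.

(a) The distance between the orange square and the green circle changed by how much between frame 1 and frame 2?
+0.4

Distance in frame 1: 4.1. Distance in frame 2: 4.5.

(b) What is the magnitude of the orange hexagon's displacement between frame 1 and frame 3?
2.8

The orange hexagon moved from (7.2, 17.9) to (8.7, 15.5), a distance of √(1.5² + 2.4²) ≈ 2.8.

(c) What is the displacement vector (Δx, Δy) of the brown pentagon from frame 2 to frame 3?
(-6.3, 1.3)

The brown pentagon was at (15.0, 2.8) in frame 2 and (8.7, 4.1) in frame 3.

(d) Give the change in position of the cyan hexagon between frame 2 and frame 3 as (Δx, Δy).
(-2.6, -2.4)

The cyan hexagon was at (5.1, 6.2) in frame 2 and (2.5, 3.8) in frame 3.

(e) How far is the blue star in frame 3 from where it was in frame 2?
4.8

The blue star moved from (14.2, 12.9) to (17.6, 9.5), a distance of √(3.4² + 3.4²) ≈ 4.8.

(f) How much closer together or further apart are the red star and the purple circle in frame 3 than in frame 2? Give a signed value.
+3.1

Distance in frame 2: 5.1. Distance in frame 3: 8.2.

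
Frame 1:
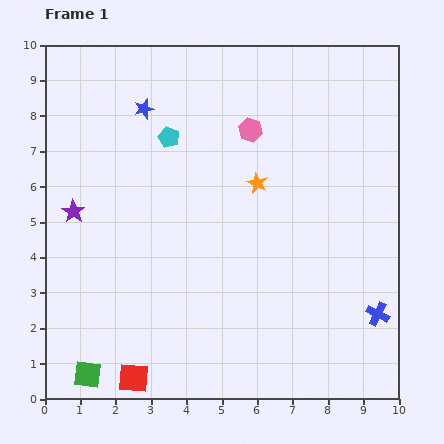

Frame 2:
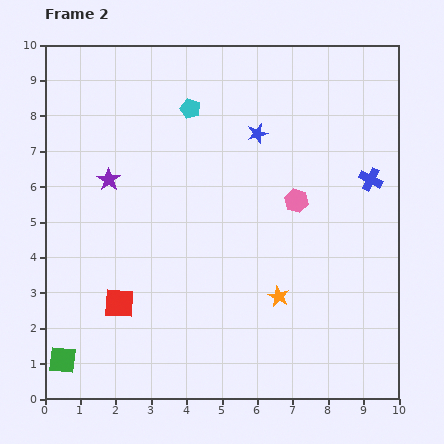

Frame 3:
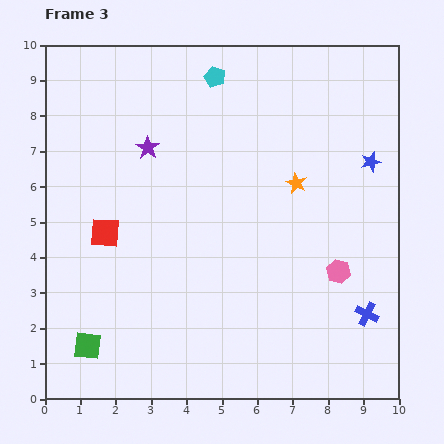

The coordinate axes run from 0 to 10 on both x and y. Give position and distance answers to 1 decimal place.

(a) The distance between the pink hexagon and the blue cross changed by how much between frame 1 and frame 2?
-4.1

Distance in frame 1: 6.3. Distance in frame 2: 2.2.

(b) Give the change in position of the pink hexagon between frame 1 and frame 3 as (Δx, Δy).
(2.5, -4.0)

The pink hexagon was at (5.8, 7.6) in frame 1 and (8.3, 3.6) in frame 3.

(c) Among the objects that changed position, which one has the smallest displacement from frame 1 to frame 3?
the blue cross

(moved 0.3)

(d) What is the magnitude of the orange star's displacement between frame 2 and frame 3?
3.2

The orange star moved from (6.6, 2.9) to (7.1, 6.1), a distance of √(0.5² + 3.2²) ≈ 3.2.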